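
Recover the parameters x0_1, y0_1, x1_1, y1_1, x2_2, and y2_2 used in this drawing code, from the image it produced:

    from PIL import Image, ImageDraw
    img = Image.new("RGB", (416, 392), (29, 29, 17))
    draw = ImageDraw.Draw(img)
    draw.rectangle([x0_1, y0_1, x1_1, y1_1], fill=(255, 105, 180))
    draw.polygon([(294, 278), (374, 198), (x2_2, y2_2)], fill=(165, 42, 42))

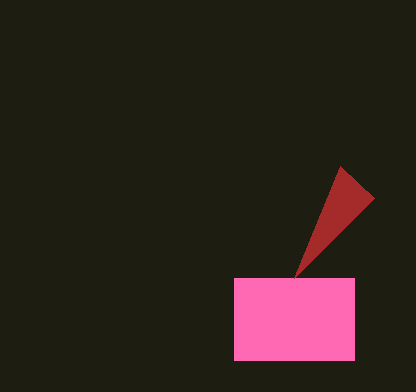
x0_1 = 234; y0_1 = 278; x1_1 = 354; y1_1 = 360; x2_2 = 340; y2_2 = 166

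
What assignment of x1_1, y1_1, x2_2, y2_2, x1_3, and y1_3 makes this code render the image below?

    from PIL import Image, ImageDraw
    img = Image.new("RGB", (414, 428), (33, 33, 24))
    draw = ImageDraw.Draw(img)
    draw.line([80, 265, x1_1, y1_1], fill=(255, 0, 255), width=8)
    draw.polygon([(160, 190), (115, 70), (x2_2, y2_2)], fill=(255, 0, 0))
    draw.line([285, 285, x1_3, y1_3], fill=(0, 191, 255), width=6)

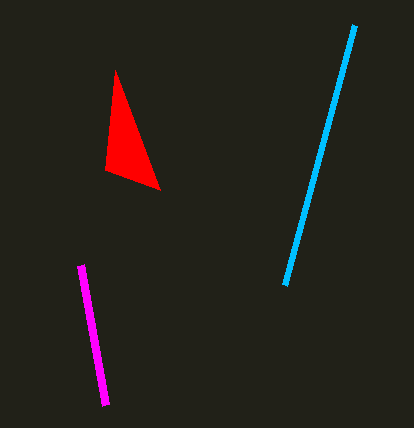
x1_1 = 105, y1_1 = 405, x2_2 = 105, y2_2 = 170, x1_3 = 355, y1_3 = 25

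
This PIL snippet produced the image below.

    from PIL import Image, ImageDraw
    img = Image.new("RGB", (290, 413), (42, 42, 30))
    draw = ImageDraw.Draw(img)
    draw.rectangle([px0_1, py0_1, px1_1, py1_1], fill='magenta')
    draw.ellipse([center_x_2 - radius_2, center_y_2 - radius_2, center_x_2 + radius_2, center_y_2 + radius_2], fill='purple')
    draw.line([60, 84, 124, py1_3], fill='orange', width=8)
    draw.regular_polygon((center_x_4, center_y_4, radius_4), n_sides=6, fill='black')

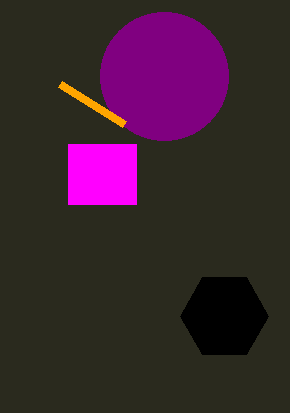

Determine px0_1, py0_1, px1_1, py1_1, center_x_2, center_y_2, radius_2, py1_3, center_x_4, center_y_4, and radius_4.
px0_1 = 68
py0_1 = 144
px1_1 = 136
py1_1 = 204
center_x_2 = 164
center_y_2 = 76
radius_2 = 64
py1_3 = 124
center_x_4 = 224
center_y_4 = 316
radius_4 = 44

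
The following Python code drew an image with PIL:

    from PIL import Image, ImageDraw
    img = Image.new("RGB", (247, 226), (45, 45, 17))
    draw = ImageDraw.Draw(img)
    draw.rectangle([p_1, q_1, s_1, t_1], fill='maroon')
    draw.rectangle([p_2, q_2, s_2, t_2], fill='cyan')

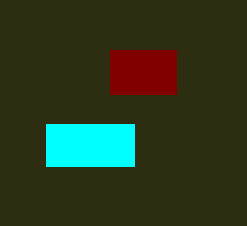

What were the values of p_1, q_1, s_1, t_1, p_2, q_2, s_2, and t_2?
p_1 = 110; q_1 = 50; s_1 = 176; t_1 = 94; p_2 = 46; q_2 = 124; s_2 = 134; t_2 = 166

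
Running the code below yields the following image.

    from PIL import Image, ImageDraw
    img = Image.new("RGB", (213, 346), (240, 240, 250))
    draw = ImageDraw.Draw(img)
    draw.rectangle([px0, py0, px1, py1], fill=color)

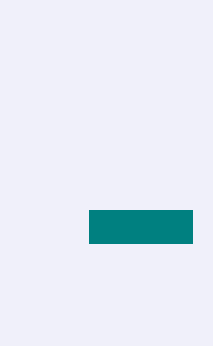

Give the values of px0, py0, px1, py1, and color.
px0 = 89; py0 = 210; px1 = 192; py1 = 243; color = 'teal'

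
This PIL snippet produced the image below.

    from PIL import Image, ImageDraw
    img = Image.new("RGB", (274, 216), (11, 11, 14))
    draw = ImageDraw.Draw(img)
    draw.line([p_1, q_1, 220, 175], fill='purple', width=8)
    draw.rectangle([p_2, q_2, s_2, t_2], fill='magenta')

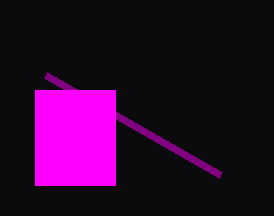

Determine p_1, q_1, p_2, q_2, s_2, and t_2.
p_1 = 45; q_1 = 75; p_2 = 35; q_2 = 90; s_2 = 115; t_2 = 185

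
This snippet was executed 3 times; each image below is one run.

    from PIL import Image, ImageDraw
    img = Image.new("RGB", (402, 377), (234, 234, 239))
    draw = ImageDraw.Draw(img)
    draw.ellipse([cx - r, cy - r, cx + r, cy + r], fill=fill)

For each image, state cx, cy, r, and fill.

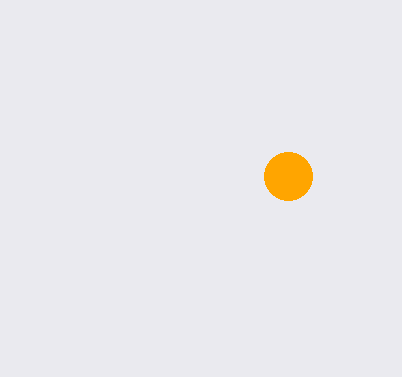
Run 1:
cx = 288, cy = 176, r = 24, fill = 'orange'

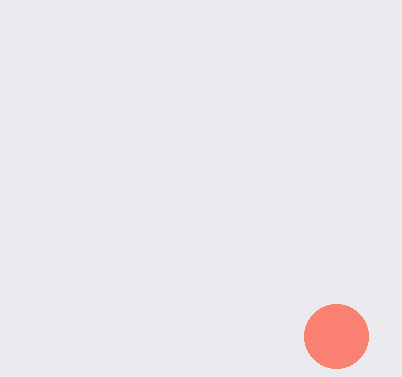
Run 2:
cx = 336
cy = 336
r = 32
fill = 'salmon'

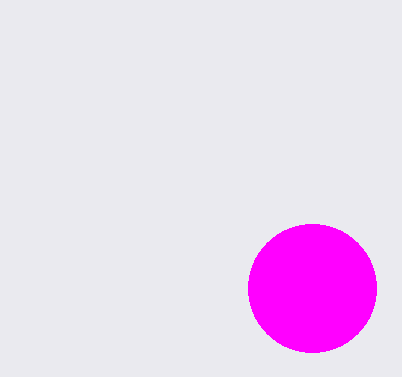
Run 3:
cx = 312; cy = 288; r = 64; fill = 'magenta'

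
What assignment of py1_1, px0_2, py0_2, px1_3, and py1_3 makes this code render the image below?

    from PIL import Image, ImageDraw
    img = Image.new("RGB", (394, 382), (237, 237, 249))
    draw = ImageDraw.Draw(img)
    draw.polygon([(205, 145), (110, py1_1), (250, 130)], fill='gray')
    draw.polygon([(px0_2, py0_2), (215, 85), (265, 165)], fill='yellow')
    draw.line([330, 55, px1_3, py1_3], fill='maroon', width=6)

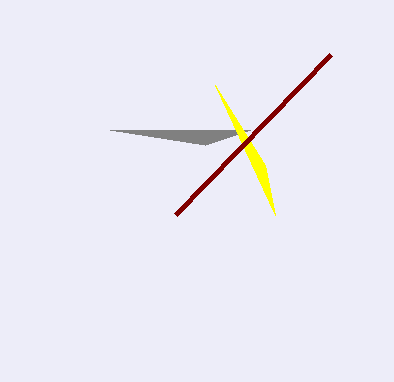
py1_1 = 130
px0_2 = 275
py0_2 = 215
px1_3 = 175
py1_3 = 215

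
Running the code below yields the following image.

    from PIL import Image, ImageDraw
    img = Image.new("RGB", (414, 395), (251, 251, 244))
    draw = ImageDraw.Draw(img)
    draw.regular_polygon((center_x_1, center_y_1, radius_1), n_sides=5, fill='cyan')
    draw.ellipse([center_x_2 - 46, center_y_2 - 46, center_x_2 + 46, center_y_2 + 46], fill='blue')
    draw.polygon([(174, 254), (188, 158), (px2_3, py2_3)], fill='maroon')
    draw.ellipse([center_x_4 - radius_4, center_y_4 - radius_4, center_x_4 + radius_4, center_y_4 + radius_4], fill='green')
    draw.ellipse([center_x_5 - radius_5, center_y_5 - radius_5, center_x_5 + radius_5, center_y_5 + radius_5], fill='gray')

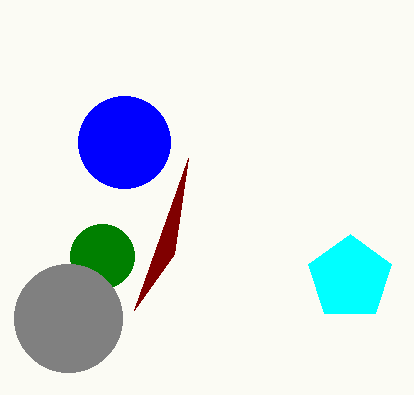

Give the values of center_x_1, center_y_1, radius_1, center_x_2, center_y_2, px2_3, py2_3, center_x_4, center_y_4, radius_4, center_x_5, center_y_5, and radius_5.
center_x_1 = 350, center_y_1 = 278, radius_1 = 44, center_x_2 = 124, center_y_2 = 142, px2_3 = 134, py2_3 = 310, center_x_4 = 102, center_y_4 = 256, radius_4 = 32, center_x_5 = 68, center_y_5 = 318, radius_5 = 54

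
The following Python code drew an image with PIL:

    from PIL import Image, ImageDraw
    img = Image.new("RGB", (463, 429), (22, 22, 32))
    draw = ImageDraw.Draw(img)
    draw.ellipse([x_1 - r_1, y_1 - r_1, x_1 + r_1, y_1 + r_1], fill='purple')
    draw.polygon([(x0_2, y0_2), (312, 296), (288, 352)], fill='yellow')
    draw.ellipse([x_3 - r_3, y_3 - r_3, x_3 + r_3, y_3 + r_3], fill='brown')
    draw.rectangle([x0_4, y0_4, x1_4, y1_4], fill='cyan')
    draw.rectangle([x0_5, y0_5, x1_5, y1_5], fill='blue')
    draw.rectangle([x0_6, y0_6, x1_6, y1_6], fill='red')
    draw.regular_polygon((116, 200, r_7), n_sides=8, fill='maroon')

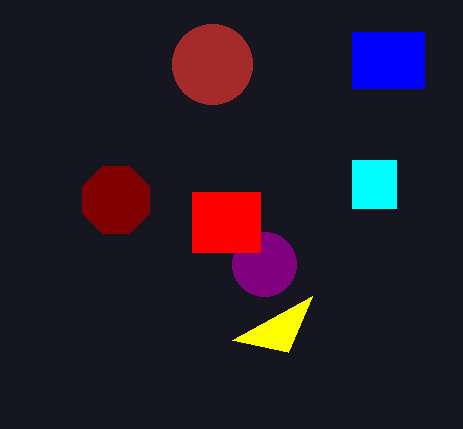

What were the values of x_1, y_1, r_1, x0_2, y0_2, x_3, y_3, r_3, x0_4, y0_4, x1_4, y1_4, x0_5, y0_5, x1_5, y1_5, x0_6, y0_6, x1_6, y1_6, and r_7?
x_1 = 264
y_1 = 264
r_1 = 32
x0_2 = 232
y0_2 = 340
x_3 = 212
y_3 = 64
r_3 = 40
x0_4 = 352
y0_4 = 160
x1_4 = 396
y1_4 = 208
x0_5 = 352
y0_5 = 32
x1_5 = 424
y1_5 = 88
x0_6 = 192
y0_6 = 192
x1_6 = 260
y1_6 = 252
r_7 = 36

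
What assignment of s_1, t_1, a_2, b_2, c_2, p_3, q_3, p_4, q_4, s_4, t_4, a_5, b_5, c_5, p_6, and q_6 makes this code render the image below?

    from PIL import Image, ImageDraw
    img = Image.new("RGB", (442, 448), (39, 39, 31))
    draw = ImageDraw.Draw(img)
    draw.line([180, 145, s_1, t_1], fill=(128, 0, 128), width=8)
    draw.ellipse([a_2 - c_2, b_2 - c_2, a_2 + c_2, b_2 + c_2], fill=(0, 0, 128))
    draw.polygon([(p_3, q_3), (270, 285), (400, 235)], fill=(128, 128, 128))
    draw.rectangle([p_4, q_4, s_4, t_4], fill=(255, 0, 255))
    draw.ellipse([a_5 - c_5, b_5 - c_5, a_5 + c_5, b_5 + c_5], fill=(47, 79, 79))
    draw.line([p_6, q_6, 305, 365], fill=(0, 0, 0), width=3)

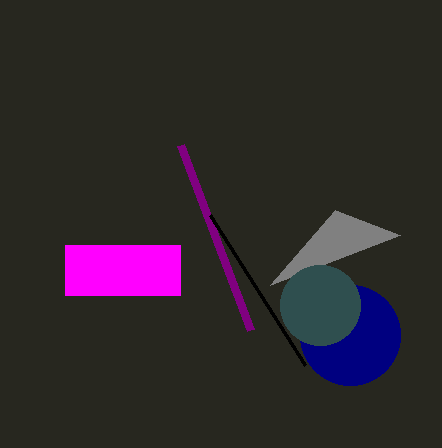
s_1 = 250, t_1 = 330, a_2 = 350, b_2 = 335, c_2 = 50, p_3 = 335, q_3 = 210, p_4 = 65, q_4 = 245, s_4 = 180, t_4 = 295, a_5 = 320, b_5 = 305, c_5 = 40, p_6 = 210, q_6 = 215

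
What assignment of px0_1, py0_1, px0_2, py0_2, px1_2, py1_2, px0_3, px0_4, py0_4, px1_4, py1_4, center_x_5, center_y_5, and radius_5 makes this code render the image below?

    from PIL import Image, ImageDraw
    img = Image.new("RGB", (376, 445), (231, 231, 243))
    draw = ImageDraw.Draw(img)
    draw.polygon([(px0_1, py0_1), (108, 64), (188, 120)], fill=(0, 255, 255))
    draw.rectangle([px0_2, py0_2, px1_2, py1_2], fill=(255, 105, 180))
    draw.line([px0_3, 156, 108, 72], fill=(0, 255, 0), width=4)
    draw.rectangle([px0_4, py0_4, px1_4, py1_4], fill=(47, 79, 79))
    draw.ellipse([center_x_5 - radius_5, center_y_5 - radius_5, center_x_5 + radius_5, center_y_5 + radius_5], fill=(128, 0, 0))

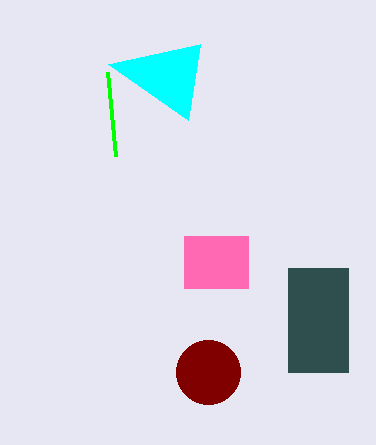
px0_1 = 200, py0_1 = 44, px0_2 = 184, py0_2 = 236, px1_2 = 248, py1_2 = 288, px0_3 = 116, px0_4 = 288, py0_4 = 268, px1_4 = 348, py1_4 = 372, center_x_5 = 208, center_y_5 = 372, radius_5 = 32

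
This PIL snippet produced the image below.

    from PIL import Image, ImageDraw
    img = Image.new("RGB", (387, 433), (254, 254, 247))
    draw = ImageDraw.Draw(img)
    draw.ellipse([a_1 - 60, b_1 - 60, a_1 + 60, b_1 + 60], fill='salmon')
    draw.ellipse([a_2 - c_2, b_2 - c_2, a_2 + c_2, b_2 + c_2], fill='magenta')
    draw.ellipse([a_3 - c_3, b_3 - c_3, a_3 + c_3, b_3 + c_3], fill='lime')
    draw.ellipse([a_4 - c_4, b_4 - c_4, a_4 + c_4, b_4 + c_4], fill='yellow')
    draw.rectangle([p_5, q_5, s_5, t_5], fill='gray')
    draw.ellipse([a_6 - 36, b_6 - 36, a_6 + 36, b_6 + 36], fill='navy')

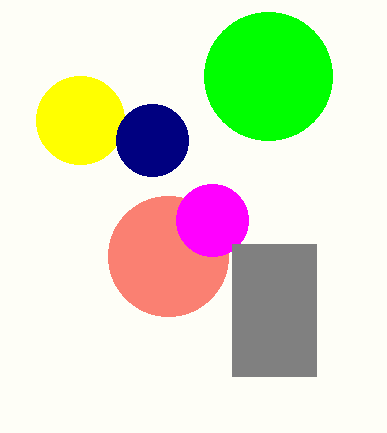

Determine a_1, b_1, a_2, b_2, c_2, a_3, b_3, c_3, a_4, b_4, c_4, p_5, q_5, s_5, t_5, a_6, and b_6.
a_1 = 168
b_1 = 256
a_2 = 212
b_2 = 220
c_2 = 36
a_3 = 268
b_3 = 76
c_3 = 64
a_4 = 80
b_4 = 120
c_4 = 44
p_5 = 232
q_5 = 244
s_5 = 316
t_5 = 376
a_6 = 152
b_6 = 140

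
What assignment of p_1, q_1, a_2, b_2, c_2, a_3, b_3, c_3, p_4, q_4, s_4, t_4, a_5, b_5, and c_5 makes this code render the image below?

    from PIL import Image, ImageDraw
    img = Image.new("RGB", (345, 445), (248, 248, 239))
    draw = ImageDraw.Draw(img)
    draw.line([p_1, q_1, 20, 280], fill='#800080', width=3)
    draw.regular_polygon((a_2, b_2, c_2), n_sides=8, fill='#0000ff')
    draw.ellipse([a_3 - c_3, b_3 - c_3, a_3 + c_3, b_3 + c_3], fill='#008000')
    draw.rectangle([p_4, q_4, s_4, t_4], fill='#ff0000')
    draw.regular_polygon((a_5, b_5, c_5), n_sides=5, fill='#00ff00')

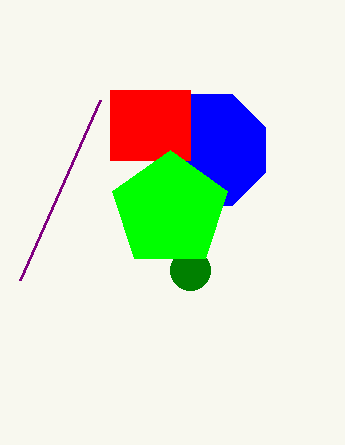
p_1 = 100, q_1 = 100, a_2 = 210, b_2 = 150, c_2 = 60, a_3 = 190, b_3 = 270, c_3 = 20, p_4 = 110, q_4 = 90, s_4 = 190, t_4 = 160, a_5 = 170, b_5 = 210, c_5 = 60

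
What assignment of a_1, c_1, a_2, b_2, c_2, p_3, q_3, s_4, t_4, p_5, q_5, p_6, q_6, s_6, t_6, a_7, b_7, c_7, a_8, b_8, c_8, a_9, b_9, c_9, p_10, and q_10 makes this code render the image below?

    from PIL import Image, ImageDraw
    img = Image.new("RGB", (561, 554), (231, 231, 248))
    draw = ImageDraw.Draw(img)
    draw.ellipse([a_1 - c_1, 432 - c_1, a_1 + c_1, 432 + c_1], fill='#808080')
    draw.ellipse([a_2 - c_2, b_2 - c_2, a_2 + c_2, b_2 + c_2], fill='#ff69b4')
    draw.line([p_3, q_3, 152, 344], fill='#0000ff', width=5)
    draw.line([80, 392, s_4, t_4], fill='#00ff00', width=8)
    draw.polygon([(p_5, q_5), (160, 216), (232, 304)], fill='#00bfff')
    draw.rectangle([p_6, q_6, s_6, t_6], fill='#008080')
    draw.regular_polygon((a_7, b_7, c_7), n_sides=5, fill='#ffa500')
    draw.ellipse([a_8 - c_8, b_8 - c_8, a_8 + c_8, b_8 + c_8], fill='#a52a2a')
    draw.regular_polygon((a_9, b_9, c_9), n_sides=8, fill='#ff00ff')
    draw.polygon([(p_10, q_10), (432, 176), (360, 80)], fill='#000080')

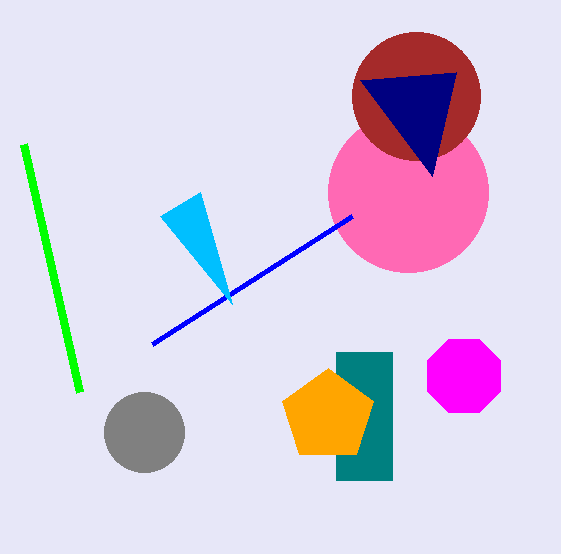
a_1 = 144; c_1 = 40; a_2 = 408; b_2 = 192; c_2 = 80; p_3 = 352; q_3 = 216; s_4 = 24; t_4 = 144; p_5 = 200; q_5 = 192; p_6 = 336; q_6 = 352; s_6 = 392; t_6 = 480; a_7 = 328; b_7 = 416; c_7 = 48; a_8 = 416; b_8 = 96; c_8 = 64; a_9 = 464; b_9 = 376; c_9 = 40; p_10 = 456; q_10 = 72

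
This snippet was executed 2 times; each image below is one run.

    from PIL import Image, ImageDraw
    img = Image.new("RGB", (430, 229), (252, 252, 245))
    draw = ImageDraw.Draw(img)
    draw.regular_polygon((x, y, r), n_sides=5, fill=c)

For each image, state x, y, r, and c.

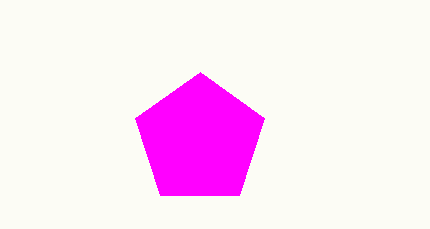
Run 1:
x = 200; y = 140; r = 68; c = 'magenta'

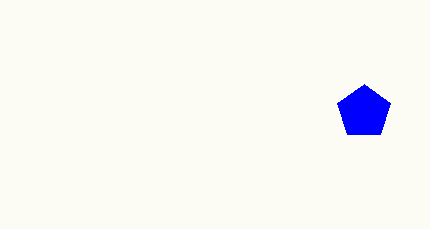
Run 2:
x = 364
y = 112
r = 28
c = 'blue'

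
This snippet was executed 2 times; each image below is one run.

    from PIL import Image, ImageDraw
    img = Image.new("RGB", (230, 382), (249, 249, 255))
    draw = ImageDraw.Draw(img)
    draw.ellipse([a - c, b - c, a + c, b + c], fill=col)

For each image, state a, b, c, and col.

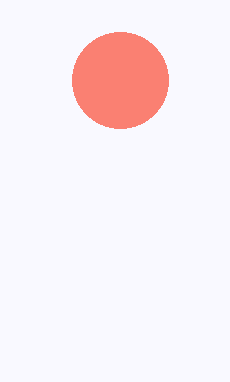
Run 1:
a = 120
b = 80
c = 48
col = 'salmon'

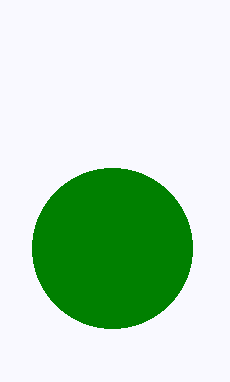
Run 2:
a = 112
b = 248
c = 80
col = 'green'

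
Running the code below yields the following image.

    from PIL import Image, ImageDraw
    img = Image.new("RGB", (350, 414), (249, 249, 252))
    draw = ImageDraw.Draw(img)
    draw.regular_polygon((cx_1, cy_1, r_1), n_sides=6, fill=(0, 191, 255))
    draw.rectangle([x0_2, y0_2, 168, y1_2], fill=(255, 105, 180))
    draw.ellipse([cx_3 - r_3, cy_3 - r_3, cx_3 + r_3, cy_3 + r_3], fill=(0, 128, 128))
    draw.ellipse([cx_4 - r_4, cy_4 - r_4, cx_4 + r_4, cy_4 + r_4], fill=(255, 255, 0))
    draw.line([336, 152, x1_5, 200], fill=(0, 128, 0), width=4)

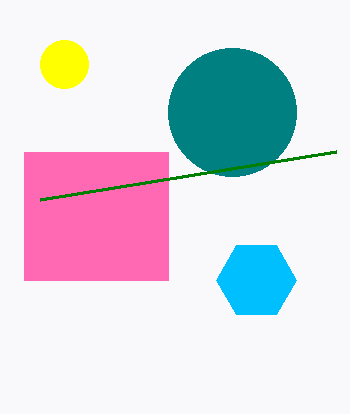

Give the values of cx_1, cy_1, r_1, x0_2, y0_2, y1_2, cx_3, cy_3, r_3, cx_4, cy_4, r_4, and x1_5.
cx_1 = 256
cy_1 = 280
r_1 = 40
x0_2 = 24
y0_2 = 152
y1_2 = 280
cx_3 = 232
cy_3 = 112
r_3 = 64
cx_4 = 64
cy_4 = 64
r_4 = 24
x1_5 = 40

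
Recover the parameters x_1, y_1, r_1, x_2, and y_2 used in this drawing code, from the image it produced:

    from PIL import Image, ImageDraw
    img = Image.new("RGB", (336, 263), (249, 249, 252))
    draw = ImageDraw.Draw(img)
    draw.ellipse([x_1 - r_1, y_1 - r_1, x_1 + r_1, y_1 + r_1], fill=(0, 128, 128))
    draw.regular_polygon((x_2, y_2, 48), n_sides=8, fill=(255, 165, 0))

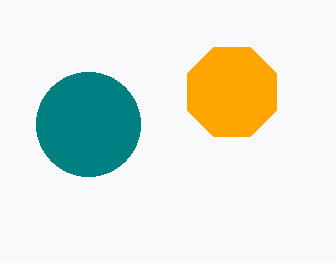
x_1 = 88; y_1 = 124; r_1 = 52; x_2 = 232; y_2 = 92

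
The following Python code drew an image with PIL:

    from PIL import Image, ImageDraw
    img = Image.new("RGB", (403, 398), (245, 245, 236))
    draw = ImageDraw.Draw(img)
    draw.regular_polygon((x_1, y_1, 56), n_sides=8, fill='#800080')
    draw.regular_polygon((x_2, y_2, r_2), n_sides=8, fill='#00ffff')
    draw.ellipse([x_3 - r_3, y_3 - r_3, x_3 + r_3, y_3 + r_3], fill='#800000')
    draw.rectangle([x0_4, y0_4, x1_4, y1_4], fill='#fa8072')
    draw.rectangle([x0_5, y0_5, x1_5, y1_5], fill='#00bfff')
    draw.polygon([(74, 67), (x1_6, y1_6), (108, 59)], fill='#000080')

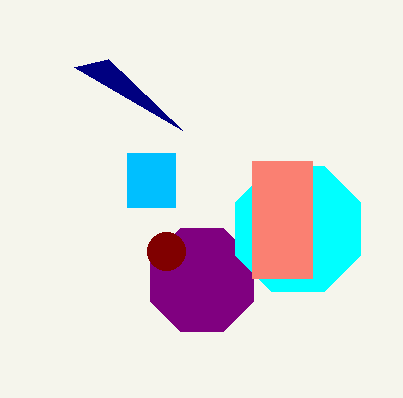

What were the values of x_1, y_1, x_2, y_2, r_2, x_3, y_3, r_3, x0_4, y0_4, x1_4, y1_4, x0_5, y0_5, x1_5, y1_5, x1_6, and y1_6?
x_1 = 202, y_1 = 280, x_2 = 298, y_2 = 229, r_2 = 68, x_3 = 166, y_3 = 251, r_3 = 19, x0_4 = 252, y0_4 = 161, x1_4 = 312, y1_4 = 278, x0_5 = 127, y0_5 = 153, x1_5 = 175, y1_5 = 207, x1_6 = 182, y1_6 = 130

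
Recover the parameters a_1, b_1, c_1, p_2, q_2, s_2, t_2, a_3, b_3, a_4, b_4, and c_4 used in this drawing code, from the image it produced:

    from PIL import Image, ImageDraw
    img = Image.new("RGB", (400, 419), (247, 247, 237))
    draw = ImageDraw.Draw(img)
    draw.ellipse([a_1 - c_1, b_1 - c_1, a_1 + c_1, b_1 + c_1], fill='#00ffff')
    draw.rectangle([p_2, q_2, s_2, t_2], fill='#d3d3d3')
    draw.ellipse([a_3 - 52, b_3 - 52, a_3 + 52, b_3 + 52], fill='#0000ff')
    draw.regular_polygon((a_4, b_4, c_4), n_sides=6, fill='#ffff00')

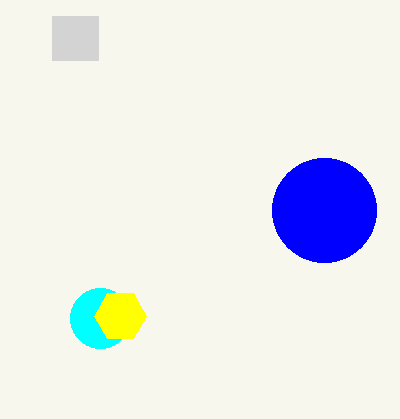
a_1 = 100; b_1 = 318; c_1 = 30; p_2 = 52; q_2 = 16; s_2 = 98; t_2 = 60; a_3 = 324; b_3 = 210; a_4 = 120; b_4 = 316; c_4 = 26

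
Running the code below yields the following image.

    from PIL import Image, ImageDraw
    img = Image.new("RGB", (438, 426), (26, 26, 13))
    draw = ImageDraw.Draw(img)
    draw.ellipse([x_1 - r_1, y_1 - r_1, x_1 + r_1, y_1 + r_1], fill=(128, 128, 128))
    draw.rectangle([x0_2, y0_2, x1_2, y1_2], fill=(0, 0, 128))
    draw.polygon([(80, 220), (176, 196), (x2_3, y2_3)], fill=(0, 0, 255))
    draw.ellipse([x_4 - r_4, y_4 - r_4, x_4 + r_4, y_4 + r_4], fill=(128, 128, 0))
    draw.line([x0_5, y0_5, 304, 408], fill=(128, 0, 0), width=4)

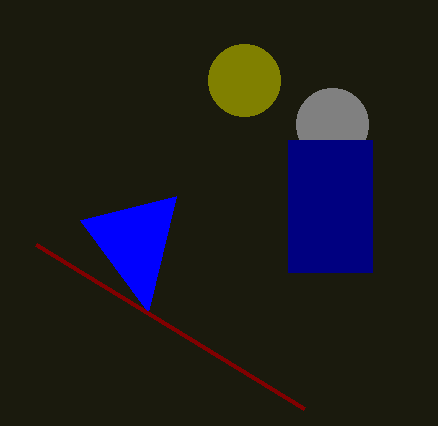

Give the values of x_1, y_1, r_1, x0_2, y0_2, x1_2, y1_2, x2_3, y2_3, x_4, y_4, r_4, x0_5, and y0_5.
x_1 = 332, y_1 = 124, r_1 = 36, x0_2 = 288, y0_2 = 140, x1_2 = 372, y1_2 = 272, x2_3 = 148, y2_3 = 312, x_4 = 244, y_4 = 80, r_4 = 36, x0_5 = 36, y0_5 = 244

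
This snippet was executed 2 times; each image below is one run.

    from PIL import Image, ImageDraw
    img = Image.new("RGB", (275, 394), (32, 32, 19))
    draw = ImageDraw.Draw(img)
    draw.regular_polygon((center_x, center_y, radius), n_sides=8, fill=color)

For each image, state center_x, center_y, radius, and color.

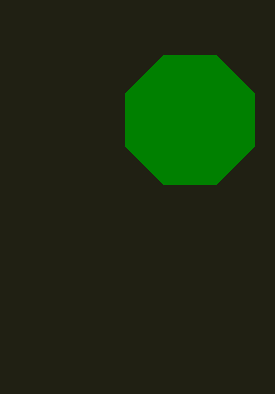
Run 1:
center_x = 190, center_y = 120, radius = 70, color = 'green'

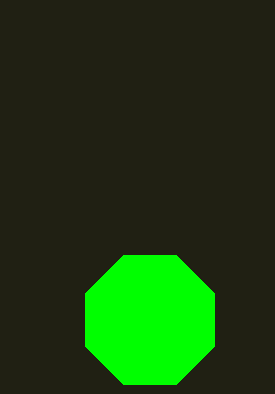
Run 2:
center_x = 150, center_y = 320, radius = 70, color = 'lime'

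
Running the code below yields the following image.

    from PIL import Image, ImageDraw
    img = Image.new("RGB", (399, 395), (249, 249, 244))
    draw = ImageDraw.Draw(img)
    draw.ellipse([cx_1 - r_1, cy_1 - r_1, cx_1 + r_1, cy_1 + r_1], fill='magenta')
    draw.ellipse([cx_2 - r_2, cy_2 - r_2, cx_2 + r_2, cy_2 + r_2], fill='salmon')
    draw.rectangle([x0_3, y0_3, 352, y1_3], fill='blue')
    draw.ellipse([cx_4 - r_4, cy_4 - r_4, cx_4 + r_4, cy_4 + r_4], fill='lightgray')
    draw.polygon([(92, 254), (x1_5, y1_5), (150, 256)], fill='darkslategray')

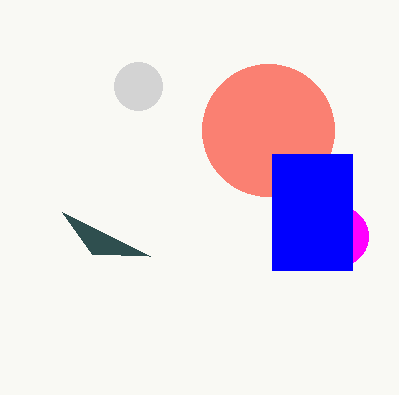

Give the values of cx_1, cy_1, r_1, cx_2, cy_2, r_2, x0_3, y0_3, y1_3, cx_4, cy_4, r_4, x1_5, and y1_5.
cx_1 = 338, cy_1 = 236, r_1 = 30, cx_2 = 268, cy_2 = 130, r_2 = 66, x0_3 = 272, y0_3 = 154, y1_3 = 270, cx_4 = 138, cy_4 = 86, r_4 = 24, x1_5 = 62, y1_5 = 212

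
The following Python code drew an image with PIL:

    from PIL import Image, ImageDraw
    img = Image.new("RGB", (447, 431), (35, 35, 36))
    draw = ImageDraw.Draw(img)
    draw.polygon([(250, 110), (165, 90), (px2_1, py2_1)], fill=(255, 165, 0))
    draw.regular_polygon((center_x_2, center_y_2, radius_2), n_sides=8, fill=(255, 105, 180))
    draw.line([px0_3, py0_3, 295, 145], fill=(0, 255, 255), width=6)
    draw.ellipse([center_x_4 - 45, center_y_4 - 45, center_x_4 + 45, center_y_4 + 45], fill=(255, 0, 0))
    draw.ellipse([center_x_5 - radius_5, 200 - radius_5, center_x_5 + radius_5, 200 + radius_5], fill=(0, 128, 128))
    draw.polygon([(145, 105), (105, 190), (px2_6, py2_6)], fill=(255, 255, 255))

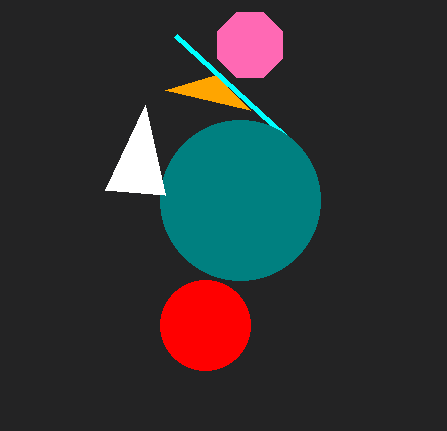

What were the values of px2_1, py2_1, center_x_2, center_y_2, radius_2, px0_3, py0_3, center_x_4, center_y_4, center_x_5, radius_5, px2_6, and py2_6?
px2_1 = 215; py2_1 = 75; center_x_2 = 250; center_y_2 = 45; radius_2 = 35; px0_3 = 175; py0_3 = 35; center_x_4 = 205; center_y_4 = 325; center_x_5 = 240; radius_5 = 80; px2_6 = 165; py2_6 = 195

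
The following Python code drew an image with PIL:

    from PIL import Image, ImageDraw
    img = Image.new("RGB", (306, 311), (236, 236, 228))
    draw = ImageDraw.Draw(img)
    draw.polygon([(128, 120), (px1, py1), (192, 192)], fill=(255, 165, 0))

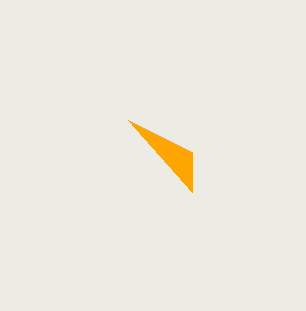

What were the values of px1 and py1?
px1 = 192
py1 = 152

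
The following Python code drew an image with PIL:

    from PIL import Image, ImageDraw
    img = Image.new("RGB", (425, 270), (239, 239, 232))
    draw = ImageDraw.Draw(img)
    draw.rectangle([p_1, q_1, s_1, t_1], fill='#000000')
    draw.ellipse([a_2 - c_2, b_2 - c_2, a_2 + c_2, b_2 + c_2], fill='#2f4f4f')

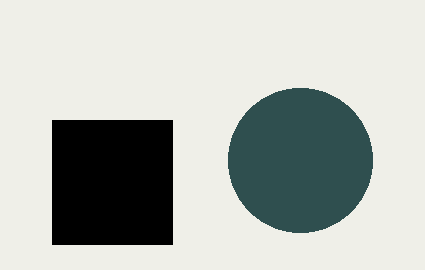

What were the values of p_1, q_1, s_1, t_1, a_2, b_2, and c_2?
p_1 = 52
q_1 = 120
s_1 = 172
t_1 = 244
a_2 = 300
b_2 = 160
c_2 = 72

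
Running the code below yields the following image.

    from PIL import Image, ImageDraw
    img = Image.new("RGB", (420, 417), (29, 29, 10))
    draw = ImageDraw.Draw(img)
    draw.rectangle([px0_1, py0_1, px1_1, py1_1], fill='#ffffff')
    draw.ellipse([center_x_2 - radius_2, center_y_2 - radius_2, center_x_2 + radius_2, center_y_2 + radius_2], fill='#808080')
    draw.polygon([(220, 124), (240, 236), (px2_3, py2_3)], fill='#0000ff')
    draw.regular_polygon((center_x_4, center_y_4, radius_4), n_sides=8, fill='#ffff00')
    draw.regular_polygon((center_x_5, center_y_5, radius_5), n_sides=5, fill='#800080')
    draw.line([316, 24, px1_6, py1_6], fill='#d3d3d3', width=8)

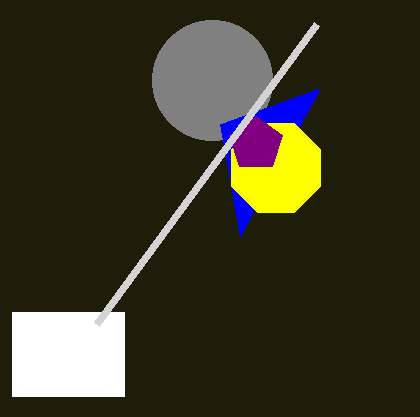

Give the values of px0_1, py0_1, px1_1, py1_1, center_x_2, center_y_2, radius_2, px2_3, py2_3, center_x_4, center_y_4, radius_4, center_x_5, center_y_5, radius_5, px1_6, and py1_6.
px0_1 = 12; py0_1 = 312; px1_1 = 124; py1_1 = 396; center_x_2 = 212; center_y_2 = 80; radius_2 = 60; px2_3 = 320; py2_3 = 88; center_x_4 = 276; center_y_4 = 168; radius_4 = 48; center_x_5 = 256; center_y_5 = 144; radius_5 = 28; px1_6 = 96; py1_6 = 324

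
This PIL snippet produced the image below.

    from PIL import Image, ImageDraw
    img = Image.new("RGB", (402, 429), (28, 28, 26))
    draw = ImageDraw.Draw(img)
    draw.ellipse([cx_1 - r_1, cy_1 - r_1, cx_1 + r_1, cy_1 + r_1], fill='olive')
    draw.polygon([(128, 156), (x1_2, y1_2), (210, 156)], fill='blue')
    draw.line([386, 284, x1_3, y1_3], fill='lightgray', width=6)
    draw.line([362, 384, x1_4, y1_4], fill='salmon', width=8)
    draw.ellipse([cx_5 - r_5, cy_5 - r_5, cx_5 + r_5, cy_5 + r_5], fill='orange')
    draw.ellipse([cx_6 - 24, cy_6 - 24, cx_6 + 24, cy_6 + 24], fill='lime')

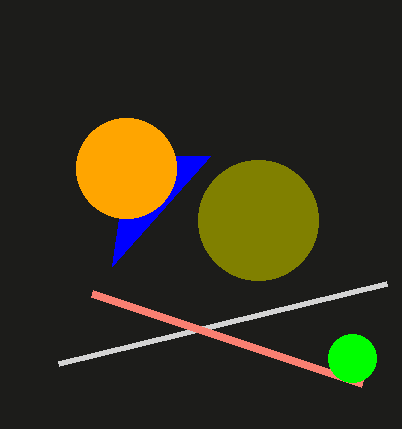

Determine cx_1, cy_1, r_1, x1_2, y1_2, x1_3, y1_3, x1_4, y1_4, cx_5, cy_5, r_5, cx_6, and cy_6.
cx_1 = 258
cy_1 = 220
r_1 = 60
x1_2 = 112
y1_2 = 266
x1_3 = 58
y1_3 = 364
x1_4 = 92
y1_4 = 294
cx_5 = 126
cy_5 = 168
r_5 = 50
cx_6 = 352
cy_6 = 358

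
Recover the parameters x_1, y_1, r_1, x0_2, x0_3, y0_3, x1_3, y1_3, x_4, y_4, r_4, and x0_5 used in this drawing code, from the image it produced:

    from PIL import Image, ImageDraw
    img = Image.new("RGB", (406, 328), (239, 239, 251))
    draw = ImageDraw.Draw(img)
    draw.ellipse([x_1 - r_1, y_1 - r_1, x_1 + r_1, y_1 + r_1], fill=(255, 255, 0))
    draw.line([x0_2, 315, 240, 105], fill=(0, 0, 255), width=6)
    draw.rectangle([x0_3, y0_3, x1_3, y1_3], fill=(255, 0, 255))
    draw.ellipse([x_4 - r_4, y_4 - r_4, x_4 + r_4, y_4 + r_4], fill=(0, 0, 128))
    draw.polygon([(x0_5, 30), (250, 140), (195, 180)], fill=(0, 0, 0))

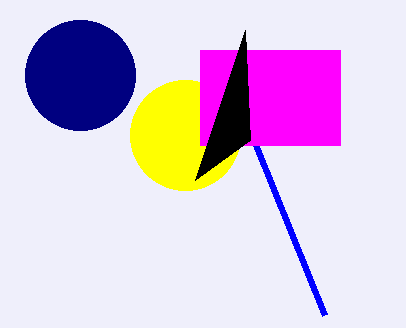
x_1 = 185, y_1 = 135, r_1 = 55, x0_2 = 325, x0_3 = 200, y0_3 = 50, x1_3 = 340, y1_3 = 145, x_4 = 80, y_4 = 75, r_4 = 55, x0_5 = 245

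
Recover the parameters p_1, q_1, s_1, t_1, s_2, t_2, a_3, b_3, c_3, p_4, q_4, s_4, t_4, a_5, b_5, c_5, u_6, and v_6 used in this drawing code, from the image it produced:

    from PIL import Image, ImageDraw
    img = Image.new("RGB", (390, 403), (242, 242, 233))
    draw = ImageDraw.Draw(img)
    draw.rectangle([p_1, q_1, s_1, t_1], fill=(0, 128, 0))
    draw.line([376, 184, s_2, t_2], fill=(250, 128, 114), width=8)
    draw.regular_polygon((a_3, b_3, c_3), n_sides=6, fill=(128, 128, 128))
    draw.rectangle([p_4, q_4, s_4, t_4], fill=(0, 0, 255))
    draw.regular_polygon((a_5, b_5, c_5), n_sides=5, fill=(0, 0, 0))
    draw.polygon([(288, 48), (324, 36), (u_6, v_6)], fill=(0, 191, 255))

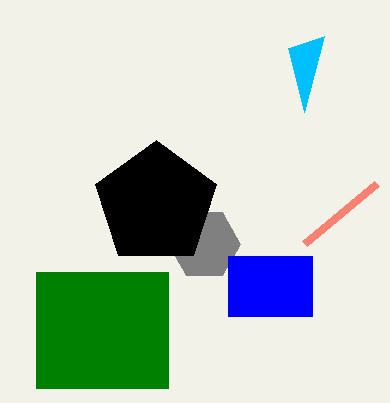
p_1 = 36; q_1 = 272; s_1 = 168; t_1 = 388; s_2 = 304; t_2 = 244; a_3 = 204; b_3 = 244; c_3 = 36; p_4 = 228; q_4 = 256; s_4 = 312; t_4 = 316; a_5 = 156; b_5 = 204; c_5 = 64; u_6 = 304; v_6 = 112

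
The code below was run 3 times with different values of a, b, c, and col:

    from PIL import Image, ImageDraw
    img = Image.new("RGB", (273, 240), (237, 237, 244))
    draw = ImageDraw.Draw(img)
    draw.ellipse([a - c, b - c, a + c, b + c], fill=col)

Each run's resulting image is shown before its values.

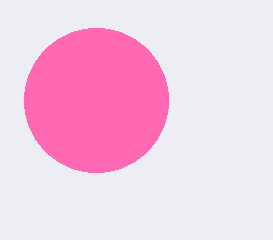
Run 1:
a = 96
b = 100
c = 72
col = 'hotpink'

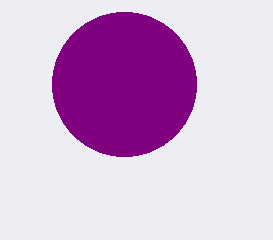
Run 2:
a = 124, b = 84, c = 72, col = 'purple'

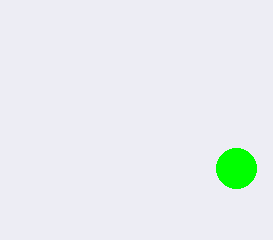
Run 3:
a = 236; b = 168; c = 20; col = 'lime'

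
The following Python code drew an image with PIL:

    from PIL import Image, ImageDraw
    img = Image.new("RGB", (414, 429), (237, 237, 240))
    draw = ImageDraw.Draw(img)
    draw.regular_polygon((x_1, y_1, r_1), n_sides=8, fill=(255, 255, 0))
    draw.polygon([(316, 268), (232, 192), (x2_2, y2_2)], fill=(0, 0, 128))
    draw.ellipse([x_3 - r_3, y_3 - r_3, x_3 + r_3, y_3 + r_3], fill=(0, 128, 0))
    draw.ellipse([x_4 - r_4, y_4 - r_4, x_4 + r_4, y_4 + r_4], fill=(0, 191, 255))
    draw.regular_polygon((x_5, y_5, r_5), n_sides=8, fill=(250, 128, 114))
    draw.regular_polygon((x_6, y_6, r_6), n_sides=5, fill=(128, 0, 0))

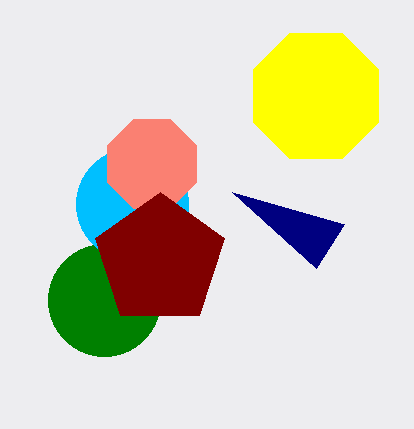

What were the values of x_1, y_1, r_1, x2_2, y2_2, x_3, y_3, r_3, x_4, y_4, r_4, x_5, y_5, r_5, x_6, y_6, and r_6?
x_1 = 316; y_1 = 96; r_1 = 68; x2_2 = 344; y2_2 = 224; x_3 = 104; y_3 = 300; r_3 = 56; x_4 = 132; y_4 = 204; r_4 = 56; x_5 = 152; y_5 = 164; r_5 = 48; x_6 = 160; y_6 = 260; r_6 = 68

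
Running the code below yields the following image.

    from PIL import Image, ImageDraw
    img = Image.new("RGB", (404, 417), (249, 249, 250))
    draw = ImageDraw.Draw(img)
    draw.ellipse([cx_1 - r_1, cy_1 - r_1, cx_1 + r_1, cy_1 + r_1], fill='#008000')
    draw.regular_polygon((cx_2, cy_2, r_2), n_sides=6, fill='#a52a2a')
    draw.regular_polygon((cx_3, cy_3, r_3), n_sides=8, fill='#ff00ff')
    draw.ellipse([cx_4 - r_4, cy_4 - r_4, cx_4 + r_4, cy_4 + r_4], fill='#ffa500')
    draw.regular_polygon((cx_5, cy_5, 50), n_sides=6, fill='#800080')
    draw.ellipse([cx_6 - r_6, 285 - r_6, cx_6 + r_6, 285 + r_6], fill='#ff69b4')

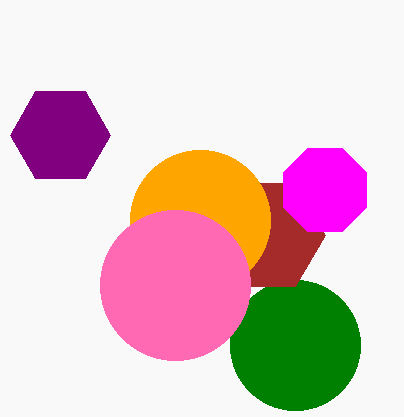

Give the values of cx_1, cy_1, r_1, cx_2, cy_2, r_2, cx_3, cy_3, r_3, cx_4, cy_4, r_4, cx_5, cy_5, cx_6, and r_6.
cx_1 = 295
cy_1 = 345
r_1 = 65
cx_2 = 265
cy_2 = 235
r_2 = 60
cx_3 = 325
cy_3 = 190
r_3 = 45
cx_4 = 200
cy_4 = 220
r_4 = 70
cx_5 = 60
cy_5 = 135
cx_6 = 175
r_6 = 75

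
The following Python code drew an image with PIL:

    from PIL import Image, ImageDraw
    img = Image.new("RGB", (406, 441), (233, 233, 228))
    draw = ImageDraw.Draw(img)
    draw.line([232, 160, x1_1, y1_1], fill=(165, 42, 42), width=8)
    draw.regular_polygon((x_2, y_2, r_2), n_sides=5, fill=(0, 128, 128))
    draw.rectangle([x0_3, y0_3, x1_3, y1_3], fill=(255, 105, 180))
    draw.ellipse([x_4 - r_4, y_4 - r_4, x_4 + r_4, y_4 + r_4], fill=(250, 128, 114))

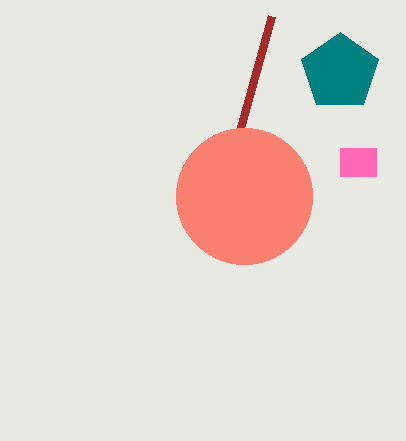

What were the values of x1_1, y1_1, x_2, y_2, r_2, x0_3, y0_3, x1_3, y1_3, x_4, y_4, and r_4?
x1_1 = 272
y1_1 = 16
x_2 = 340
y_2 = 72
r_2 = 40
x0_3 = 340
y0_3 = 148
x1_3 = 376
y1_3 = 176
x_4 = 244
y_4 = 196
r_4 = 68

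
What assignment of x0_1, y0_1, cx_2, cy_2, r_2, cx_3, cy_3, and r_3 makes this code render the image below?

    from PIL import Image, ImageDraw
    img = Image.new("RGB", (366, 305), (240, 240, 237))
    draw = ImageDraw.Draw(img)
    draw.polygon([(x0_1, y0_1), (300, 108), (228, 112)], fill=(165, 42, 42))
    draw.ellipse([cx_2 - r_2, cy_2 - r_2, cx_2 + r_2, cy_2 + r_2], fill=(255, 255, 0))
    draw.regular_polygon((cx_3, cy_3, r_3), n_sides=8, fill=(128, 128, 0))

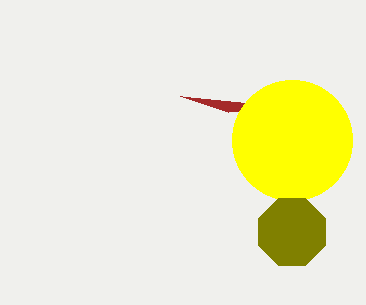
x0_1 = 180; y0_1 = 96; cx_2 = 292; cy_2 = 140; r_2 = 60; cx_3 = 292; cy_3 = 232; r_3 = 36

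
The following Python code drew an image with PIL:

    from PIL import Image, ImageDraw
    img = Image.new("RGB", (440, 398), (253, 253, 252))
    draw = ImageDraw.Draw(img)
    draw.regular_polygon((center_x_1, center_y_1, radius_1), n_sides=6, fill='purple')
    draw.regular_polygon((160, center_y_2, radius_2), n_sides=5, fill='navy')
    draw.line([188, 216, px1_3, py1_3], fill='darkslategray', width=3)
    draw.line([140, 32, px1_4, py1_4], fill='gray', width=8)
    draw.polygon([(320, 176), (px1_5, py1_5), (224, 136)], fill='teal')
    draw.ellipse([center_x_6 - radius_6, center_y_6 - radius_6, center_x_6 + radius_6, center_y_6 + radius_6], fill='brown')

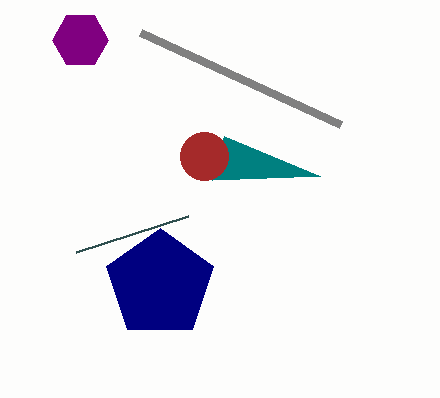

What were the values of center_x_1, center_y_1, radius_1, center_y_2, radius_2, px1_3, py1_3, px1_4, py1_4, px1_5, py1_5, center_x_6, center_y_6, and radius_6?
center_x_1 = 80; center_y_1 = 40; radius_1 = 28; center_y_2 = 284; radius_2 = 56; px1_3 = 76; py1_3 = 252; px1_4 = 340; py1_4 = 124; px1_5 = 212; py1_5 = 180; center_x_6 = 204; center_y_6 = 156; radius_6 = 24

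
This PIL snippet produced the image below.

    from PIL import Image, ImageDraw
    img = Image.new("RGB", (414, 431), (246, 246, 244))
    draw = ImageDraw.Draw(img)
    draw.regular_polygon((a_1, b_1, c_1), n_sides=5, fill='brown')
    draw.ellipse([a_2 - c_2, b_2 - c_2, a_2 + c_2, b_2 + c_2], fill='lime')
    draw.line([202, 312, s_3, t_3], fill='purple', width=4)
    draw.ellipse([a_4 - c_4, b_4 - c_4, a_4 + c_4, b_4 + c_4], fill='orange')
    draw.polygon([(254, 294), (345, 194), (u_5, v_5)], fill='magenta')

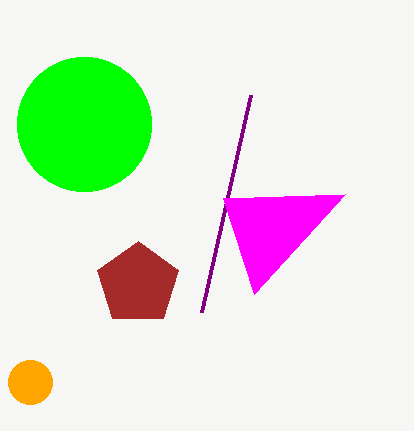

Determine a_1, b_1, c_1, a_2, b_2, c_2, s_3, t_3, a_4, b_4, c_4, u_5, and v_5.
a_1 = 138, b_1 = 284, c_1 = 43, a_2 = 84, b_2 = 124, c_2 = 67, s_3 = 251, t_3 = 95, a_4 = 30, b_4 = 382, c_4 = 22, u_5 = 223, v_5 = 198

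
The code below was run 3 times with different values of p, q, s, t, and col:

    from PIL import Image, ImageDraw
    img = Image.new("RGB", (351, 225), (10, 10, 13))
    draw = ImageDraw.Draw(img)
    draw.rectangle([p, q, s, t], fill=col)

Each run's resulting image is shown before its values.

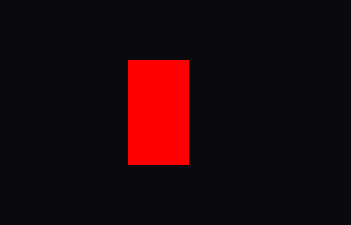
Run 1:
p = 128; q = 60; s = 188; t = 164; col = 'red'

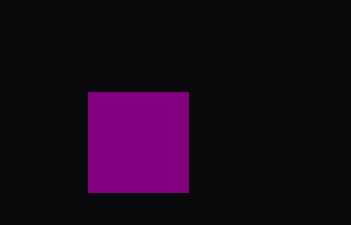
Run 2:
p = 88
q = 92
s = 188
t = 192
col = 'purple'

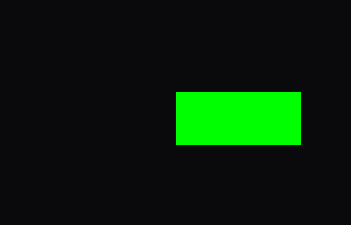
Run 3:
p = 176, q = 92, s = 300, t = 144, col = 'lime'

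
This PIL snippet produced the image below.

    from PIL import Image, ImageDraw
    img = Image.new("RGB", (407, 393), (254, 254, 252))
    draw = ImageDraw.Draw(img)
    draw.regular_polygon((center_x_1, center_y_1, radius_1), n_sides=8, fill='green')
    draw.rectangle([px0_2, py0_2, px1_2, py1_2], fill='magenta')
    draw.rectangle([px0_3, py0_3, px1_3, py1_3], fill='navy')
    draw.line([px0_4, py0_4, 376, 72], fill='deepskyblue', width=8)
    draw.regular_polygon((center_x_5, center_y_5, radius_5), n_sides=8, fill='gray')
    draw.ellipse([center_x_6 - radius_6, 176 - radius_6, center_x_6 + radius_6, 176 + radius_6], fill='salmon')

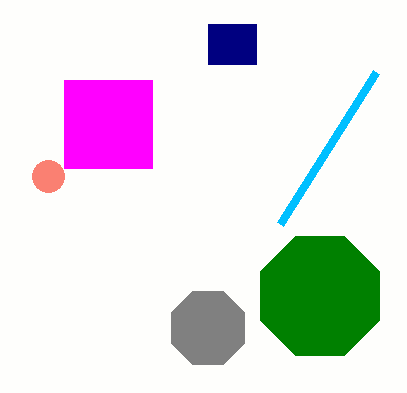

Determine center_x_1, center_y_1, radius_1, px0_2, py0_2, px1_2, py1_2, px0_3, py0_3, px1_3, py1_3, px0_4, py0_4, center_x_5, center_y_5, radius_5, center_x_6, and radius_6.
center_x_1 = 320, center_y_1 = 296, radius_1 = 64, px0_2 = 64, py0_2 = 80, px1_2 = 152, py1_2 = 168, px0_3 = 208, py0_3 = 24, px1_3 = 256, py1_3 = 64, px0_4 = 280, py0_4 = 224, center_x_5 = 208, center_y_5 = 328, radius_5 = 40, center_x_6 = 48, radius_6 = 16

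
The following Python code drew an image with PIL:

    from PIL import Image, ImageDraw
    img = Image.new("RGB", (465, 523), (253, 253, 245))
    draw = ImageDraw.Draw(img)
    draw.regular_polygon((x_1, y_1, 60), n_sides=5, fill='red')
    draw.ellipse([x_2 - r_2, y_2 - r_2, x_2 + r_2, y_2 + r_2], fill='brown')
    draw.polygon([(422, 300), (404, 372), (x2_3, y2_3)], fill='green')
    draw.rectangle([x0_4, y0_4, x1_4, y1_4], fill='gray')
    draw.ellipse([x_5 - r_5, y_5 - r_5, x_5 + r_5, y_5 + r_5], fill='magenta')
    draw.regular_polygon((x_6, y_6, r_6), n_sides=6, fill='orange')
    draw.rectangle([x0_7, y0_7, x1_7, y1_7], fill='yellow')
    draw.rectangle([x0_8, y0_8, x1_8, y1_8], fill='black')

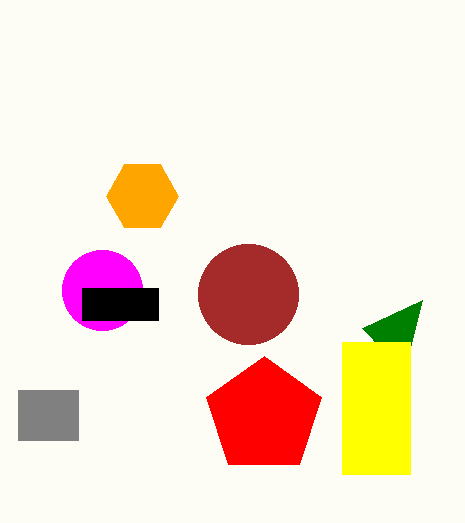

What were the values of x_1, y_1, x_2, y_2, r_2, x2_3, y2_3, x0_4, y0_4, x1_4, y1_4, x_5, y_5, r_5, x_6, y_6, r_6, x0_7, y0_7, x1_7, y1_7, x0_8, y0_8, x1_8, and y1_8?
x_1 = 264, y_1 = 416, x_2 = 248, y_2 = 294, r_2 = 50, x2_3 = 362, y2_3 = 328, x0_4 = 18, y0_4 = 390, x1_4 = 78, y1_4 = 440, x_5 = 102, y_5 = 290, r_5 = 40, x_6 = 142, y_6 = 196, r_6 = 36, x0_7 = 342, y0_7 = 342, x1_7 = 410, y1_7 = 474, x0_8 = 82, y0_8 = 288, x1_8 = 158, y1_8 = 320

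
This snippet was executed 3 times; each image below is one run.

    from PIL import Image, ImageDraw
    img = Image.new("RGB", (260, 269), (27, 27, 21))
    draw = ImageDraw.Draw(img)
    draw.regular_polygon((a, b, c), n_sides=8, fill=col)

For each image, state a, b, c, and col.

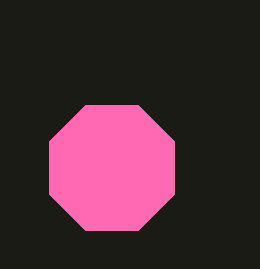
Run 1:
a = 112, b = 168, c = 68, col = 'hotpink'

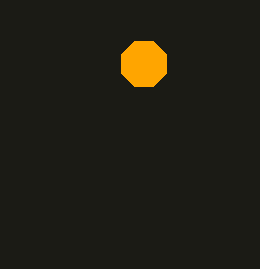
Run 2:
a = 144, b = 64, c = 24, col = 'orange'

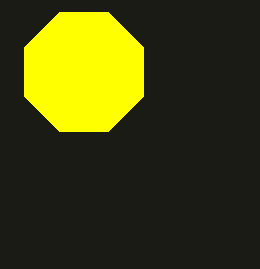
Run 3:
a = 84; b = 72; c = 64; col = 'yellow'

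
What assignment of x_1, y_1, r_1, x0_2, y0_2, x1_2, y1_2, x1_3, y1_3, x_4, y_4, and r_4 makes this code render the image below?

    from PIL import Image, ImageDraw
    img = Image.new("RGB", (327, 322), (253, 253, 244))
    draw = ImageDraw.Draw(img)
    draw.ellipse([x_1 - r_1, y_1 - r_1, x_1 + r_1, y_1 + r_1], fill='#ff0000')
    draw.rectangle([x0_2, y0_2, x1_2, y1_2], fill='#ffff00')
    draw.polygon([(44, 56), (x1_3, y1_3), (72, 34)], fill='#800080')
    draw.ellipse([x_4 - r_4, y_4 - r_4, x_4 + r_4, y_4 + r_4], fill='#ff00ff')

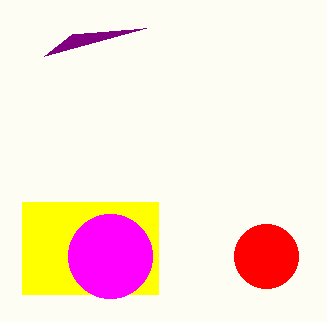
x_1 = 266, y_1 = 256, r_1 = 32, x0_2 = 22, y0_2 = 202, x1_2 = 158, y1_2 = 294, x1_3 = 146, y1_3 = 28, x_4 = 110, y_4 = 256, r_4 = 42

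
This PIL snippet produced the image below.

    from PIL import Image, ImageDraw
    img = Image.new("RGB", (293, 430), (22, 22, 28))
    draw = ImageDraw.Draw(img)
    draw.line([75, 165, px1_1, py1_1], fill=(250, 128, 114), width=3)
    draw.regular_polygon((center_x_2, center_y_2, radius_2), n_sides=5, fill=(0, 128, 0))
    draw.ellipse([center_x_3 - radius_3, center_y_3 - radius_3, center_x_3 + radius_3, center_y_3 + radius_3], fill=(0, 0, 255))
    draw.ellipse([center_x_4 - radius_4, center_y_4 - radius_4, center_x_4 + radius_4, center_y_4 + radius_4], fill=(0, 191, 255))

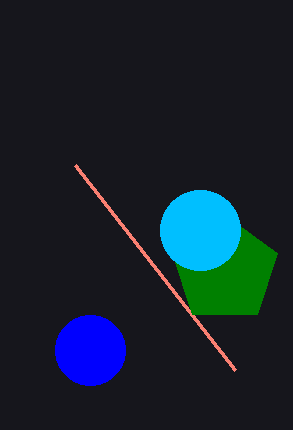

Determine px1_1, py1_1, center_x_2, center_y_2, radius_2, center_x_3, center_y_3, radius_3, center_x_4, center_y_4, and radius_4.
px1_1 = 235; py1_1 = 370; center_x_2 = 225; center_y_2 = 270; radius_2 = 55; center_x_3 = 90; center_y_3 = 350; radius_3 = 35; center_x_4 = 200; center_y_4 = 230; radius_4 = 40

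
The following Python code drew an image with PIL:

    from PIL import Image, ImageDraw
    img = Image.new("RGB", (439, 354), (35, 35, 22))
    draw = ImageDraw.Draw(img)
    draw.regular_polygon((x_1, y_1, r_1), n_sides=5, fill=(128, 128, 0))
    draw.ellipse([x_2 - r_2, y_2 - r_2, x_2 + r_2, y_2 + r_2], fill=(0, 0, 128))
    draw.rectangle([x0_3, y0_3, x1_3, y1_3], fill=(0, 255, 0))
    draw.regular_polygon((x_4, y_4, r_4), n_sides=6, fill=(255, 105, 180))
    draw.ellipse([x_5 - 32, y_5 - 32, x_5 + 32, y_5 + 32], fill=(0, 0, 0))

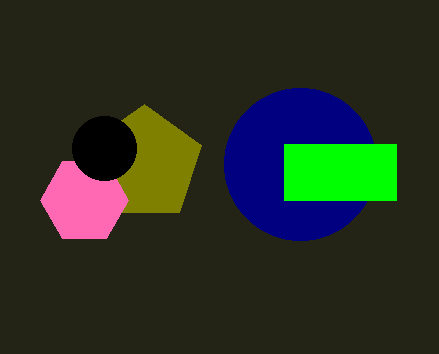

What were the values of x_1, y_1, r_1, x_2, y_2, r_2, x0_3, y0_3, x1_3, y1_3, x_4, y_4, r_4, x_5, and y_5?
x_1 = 144, y_1 = 164, r_1 = 60, x_2 = 300, y_2 = 164, r_2 = 76, x0_3 = 284, y0_3 = 144, x1_3 = 396, y1_3 = 200, x_4 = 84, y_4 = 200, r_4 = 44, x_5 = 104, y_5 = 148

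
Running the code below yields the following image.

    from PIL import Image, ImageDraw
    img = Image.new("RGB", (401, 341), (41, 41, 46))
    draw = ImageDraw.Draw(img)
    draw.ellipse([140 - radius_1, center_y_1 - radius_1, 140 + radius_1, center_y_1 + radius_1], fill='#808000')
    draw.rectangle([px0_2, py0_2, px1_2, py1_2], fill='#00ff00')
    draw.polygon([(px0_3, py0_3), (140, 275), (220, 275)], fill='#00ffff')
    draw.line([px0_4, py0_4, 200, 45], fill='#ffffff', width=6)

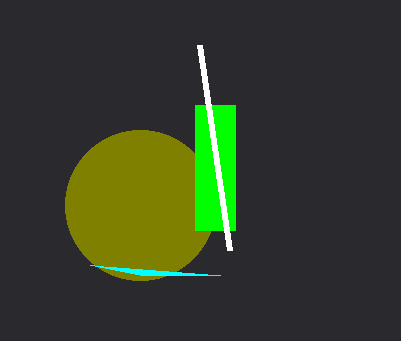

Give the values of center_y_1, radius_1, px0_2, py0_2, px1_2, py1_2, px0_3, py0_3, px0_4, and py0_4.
center_y_1 = 205
radius_1 = 75
px0_2 = 195
py0_2 = 105
px1_2 = 235
py1_2 = 230
px0_3 = 90
py0_3 = 265
px0_4 = 230
py0_4 = 250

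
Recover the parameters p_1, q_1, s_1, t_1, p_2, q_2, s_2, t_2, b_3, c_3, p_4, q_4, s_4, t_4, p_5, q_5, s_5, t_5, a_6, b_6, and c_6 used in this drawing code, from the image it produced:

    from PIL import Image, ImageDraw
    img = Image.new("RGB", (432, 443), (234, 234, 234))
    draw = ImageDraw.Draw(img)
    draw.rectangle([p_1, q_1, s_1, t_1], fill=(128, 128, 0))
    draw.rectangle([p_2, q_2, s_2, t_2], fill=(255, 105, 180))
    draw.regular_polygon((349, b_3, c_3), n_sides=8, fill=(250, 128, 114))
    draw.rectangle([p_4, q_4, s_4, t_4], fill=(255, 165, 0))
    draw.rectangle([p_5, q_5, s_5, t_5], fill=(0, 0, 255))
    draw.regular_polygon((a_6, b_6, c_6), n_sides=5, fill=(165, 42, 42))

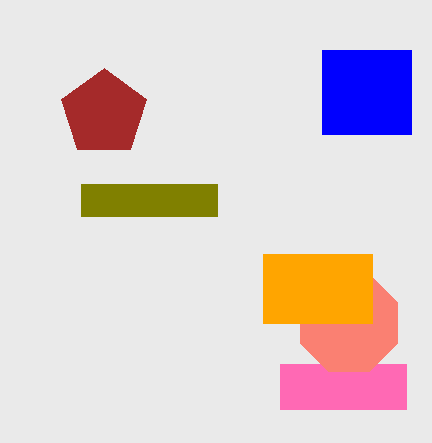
p_1 = 81; q_1 = 184; s_1 = 217; t_1 = 216; p_2 = 280; q_2 = 364; s_2 = 406; t_2 = 409; b_3 = 323; c_3 = 53; p_4 = 263; q_4 = 254; s_4 = 372; t_4 = 323; p_5 = 322; q_5 = 50; s_5 = 411; t_5 = 134; a_6 = 104; b_6 = 113; c_6 = 45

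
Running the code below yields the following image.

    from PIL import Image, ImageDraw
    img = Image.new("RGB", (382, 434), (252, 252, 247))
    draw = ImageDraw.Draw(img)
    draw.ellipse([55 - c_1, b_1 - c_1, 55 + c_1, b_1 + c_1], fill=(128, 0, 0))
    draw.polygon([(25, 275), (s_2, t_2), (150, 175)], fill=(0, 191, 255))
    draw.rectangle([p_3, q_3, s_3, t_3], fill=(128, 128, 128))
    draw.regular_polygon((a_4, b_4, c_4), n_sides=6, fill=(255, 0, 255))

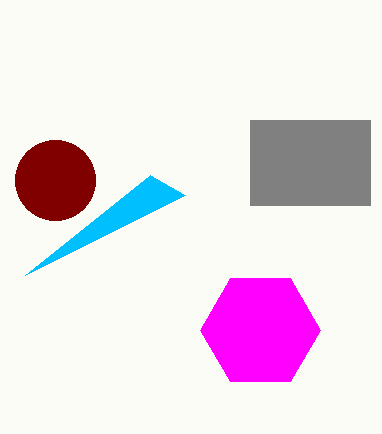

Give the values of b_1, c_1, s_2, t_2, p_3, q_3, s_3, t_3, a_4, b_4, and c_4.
b_1 = 180; c_1 = 40; s_2 = 185; t_2 = 195; p_3 = 250; q_3 = 120; s_3 = 370; t_3 = 205; a_4 = 260; b_4 = 330; c_4 = 60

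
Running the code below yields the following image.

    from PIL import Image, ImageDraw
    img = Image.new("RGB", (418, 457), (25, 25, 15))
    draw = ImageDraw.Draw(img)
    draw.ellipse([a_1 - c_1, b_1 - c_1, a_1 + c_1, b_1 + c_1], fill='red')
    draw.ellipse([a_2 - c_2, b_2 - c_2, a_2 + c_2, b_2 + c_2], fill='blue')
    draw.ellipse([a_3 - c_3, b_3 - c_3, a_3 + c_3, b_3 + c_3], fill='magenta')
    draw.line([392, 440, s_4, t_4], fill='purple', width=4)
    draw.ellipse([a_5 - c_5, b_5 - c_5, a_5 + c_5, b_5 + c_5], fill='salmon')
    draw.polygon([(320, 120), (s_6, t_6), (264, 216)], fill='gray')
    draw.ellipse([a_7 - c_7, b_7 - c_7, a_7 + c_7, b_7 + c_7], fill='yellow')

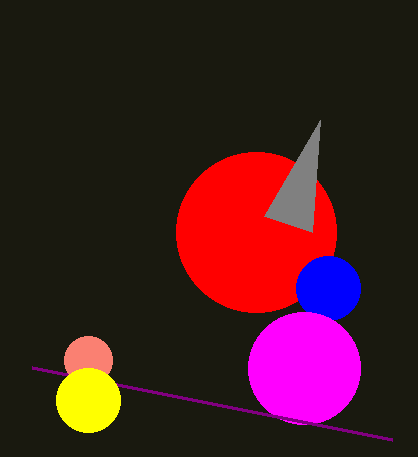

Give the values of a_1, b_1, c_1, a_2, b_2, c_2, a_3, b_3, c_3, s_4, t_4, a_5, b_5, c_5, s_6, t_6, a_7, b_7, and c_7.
a_1 = 256; b_1 = 232; c_1 = 80; a_2 = 328; b_2 = 288; c_2 = 32; a_3 = 304; b_3 = 368; c_3 = 56; s_4 = 32; t_4 = 368; a_5 = 88; b_5 = 360; c_5 = 24; s_6 = 312; t_6 = 232; a_7 = 88; b_7 = 400; c_7 = 32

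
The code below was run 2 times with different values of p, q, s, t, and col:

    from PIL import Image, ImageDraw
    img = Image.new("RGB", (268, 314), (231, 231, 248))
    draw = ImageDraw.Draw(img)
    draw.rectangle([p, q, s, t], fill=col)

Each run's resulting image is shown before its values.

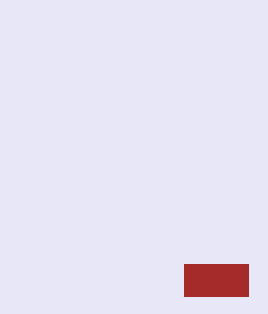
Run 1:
p = 184, q = 264, s = 248, t = 296, col = 'brown'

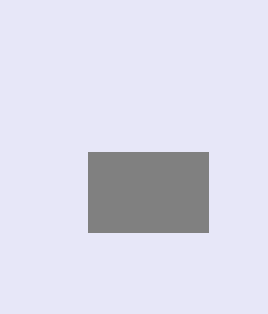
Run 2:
p = 88, q = 152, s = 208, t = 232, col = 'gray'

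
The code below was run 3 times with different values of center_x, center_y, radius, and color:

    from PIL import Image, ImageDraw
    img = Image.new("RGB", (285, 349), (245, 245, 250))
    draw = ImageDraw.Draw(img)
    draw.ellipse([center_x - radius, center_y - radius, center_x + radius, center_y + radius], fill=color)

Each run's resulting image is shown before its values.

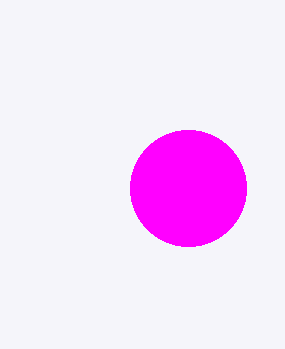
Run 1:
center_x = 188; center_y = 188; radius = 58; color = 'magenta'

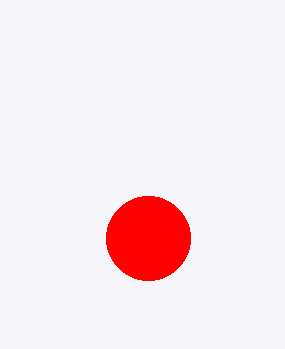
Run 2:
center_x = 148, center_y = 238, radius = 42, color = 'red'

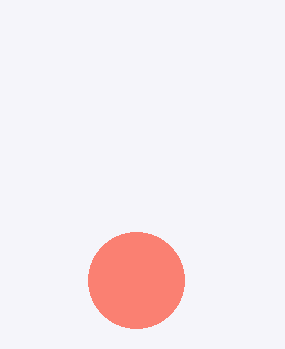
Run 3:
center_x = 136
center_y = 280
radius = 48
color = 'salmon'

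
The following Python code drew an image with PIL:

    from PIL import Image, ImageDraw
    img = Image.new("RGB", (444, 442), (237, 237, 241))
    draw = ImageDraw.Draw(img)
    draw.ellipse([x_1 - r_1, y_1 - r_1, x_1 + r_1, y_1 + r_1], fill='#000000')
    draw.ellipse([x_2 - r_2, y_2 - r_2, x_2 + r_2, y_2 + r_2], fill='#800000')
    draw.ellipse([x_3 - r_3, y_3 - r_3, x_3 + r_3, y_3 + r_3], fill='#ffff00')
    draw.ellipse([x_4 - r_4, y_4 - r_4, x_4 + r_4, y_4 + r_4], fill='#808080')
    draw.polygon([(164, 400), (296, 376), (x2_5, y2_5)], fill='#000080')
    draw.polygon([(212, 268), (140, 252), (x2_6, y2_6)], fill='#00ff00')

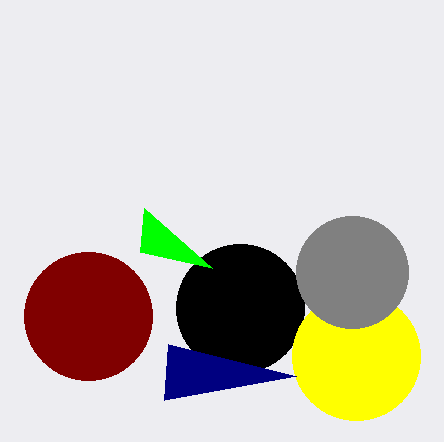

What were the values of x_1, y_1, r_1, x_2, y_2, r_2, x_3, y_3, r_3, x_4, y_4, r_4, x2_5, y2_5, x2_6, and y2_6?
x_1 = 240
y_1 = 308
r_1 = 64
x_2 = 88
y_2 = 316
r_2 = 64
x_3 = 356
y_3 = 356
r_3 = 64
x_4 = 352
y_4 = 272
r_4 = 56
x2_5 = 168
y2_5 = 344
x2_6 = 144
y2_6 = 208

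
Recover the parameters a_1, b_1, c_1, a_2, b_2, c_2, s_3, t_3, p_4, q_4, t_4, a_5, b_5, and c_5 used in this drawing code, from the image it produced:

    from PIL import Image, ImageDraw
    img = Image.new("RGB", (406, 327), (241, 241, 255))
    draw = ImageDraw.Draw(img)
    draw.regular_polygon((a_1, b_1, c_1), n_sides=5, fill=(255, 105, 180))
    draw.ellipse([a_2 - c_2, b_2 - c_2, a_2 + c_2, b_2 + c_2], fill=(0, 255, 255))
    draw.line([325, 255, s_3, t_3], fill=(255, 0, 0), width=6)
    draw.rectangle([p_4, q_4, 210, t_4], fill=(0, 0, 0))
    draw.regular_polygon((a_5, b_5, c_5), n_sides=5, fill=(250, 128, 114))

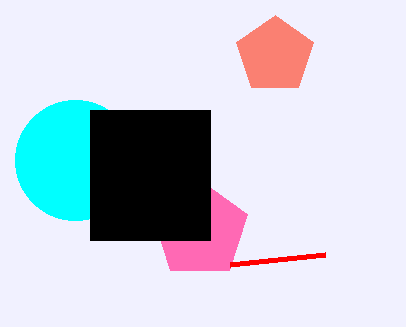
a_1 = 200
b_1 = 230
c_1 = 50
a_2 = 75
b_2 = 160
c_2 = 60
s_3 = 230
t_3 = 265
p_4 = 90
q_4 = 110
t_4 = 240
a_5 = 275
b_5 = 55
c_5 = 40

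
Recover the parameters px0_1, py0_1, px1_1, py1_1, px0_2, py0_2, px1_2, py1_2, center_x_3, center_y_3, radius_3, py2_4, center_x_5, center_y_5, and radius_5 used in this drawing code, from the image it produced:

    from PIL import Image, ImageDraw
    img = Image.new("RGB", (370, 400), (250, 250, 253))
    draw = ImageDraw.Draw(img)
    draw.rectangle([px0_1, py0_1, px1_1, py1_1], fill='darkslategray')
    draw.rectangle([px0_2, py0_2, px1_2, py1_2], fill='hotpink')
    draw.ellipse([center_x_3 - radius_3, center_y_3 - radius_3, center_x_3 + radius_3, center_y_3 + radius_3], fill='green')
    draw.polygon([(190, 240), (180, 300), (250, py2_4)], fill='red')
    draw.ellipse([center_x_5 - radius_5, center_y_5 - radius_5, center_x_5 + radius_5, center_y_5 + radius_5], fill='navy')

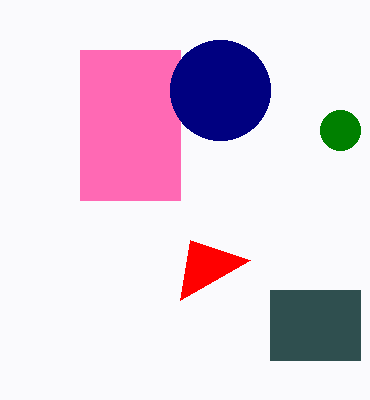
px0_1 = 270, py0_1 = 290, px1_1 = 360, py1_1 = 360, px0_2 = 80, py0_2 = 50, px1_2 = 180, py1_2 = 200, center_x_3 = 340, center_y_3 = 130, radius_3 = 20, py2_4 = 260, center_x_5 = 220, center_y_5 = 90, radius_5 = 50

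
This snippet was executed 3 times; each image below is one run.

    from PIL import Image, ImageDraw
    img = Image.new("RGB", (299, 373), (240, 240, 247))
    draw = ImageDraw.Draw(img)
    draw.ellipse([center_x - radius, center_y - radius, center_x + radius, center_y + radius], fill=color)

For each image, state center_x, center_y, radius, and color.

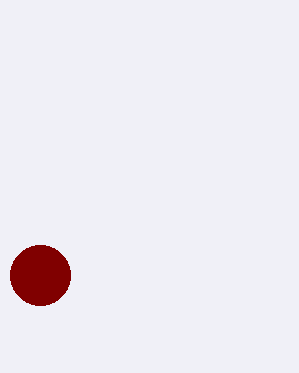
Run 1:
center_x = 40
center_y = 275
radius = 30
color = 'maroon'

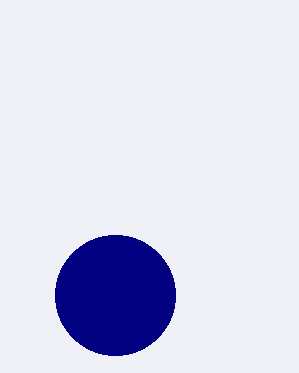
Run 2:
center_x = 115
center_y = 295
radius = 60
color = 'navy'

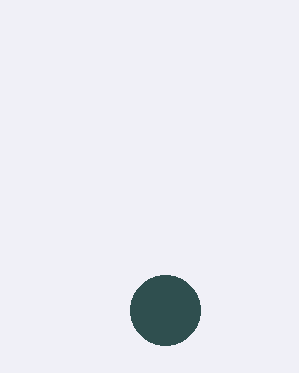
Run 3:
center_x = 165
center_y = 310
radius = 35
color = 'darkslategray'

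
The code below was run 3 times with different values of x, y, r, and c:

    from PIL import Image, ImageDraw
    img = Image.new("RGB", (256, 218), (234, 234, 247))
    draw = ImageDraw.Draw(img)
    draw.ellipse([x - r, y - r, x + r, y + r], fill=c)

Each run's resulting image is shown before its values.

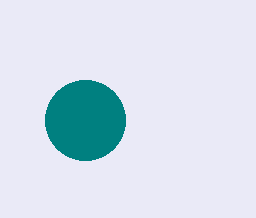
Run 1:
x = 85, y = 120, r = 40, c = 'teal'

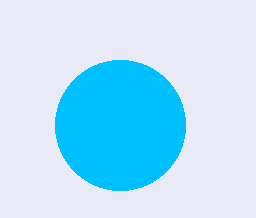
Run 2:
x = 120
y = 125
r = 65
c = 'deepskyblue'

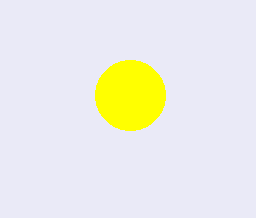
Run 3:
x = 130, y = 95, r = 35, c = 'yellow'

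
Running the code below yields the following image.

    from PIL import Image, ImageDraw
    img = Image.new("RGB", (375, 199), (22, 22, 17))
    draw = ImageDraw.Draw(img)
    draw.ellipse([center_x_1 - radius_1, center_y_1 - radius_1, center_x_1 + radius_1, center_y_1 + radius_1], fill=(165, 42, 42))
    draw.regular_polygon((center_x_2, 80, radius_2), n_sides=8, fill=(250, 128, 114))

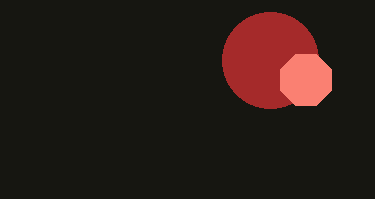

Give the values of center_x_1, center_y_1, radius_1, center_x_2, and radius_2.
center_x_1 = 270, center_y_1 = 60, radius_1 = 48, center_x_2 = 306, radius_2 = 28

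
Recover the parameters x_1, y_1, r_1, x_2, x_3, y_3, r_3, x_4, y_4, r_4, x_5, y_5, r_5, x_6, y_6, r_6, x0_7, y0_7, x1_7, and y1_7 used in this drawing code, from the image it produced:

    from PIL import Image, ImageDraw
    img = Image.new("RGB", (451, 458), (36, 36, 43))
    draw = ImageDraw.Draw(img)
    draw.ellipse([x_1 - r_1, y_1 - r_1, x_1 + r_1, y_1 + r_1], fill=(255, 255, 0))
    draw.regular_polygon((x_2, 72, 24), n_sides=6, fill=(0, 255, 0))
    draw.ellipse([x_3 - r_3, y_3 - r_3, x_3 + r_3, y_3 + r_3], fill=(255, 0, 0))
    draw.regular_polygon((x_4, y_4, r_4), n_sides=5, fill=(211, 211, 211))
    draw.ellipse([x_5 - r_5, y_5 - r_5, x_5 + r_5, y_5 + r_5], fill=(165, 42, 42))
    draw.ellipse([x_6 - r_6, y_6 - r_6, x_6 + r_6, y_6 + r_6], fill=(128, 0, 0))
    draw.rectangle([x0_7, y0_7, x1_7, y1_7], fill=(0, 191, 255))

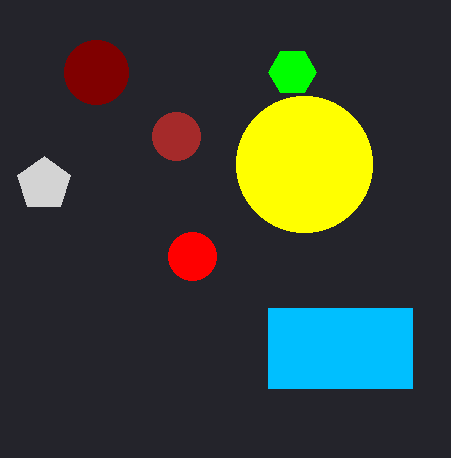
x_1 = 304; y_1 = 164; r_1 = 68; x_2 = 292; x_3 = 192; y_3 = 256; r_3 = 24; x_4 = 44; y_4 = 184; r_4 = 28; x_5 = 176; y_5 = 136; r_5 = 24; x_6 = 96; y_6 = 72; r_6 = 32; x0_7 = 268; y0_7 = 308; x1_7 = 412; y1_7 = 388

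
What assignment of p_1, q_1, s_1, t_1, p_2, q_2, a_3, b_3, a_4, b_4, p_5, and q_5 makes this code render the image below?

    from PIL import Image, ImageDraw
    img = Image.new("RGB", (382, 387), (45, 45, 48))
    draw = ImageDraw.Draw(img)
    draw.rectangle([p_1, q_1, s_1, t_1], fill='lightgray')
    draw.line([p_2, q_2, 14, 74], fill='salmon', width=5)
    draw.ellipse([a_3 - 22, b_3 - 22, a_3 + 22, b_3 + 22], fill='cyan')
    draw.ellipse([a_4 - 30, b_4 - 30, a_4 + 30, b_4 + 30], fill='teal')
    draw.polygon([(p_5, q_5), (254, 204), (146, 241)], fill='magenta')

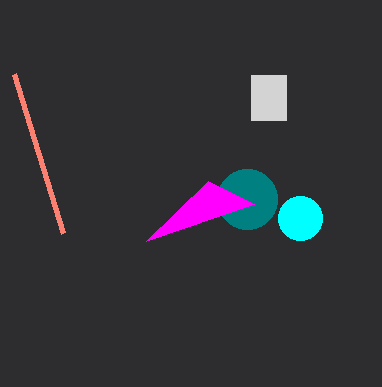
p_1 = 251, q_1 = 75, s_1 = 286, t_1 = 120, p_2 = 63, q_2 = 233, a_3 = 300, b_3 = 218, a_4 = 247, b_4 = 199, p_5 = 208, q_5 = 181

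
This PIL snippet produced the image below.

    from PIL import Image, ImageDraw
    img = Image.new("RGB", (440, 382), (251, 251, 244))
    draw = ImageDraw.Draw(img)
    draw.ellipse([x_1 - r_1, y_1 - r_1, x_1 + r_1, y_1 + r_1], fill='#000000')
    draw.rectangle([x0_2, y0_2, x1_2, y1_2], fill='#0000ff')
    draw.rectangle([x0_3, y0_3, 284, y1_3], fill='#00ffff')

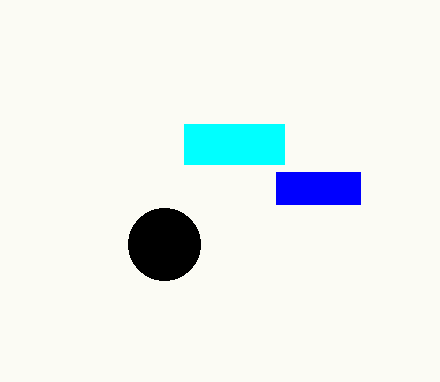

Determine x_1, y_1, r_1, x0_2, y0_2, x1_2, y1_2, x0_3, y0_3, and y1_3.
x_1 = 164
y_1 = 244
r_1 = 36
x0_2 = 276
y0_2 = 172
x1_2 = 360
y1_2 = 204
x0_3 = 184
y0_3 = 124
y1_3 = 164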